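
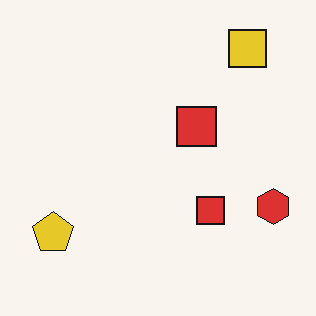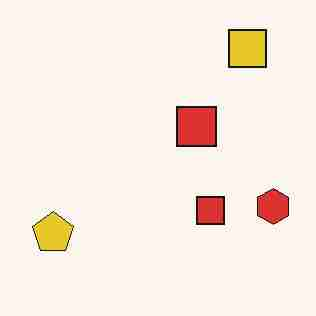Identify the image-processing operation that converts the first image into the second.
This is the original image heavily JPEG-compressed with obvious blocking artifacts.

Blocky 8×8 compression artifacts appear around shape edges and the flat background shows ringing — characteristic JPEG degradation.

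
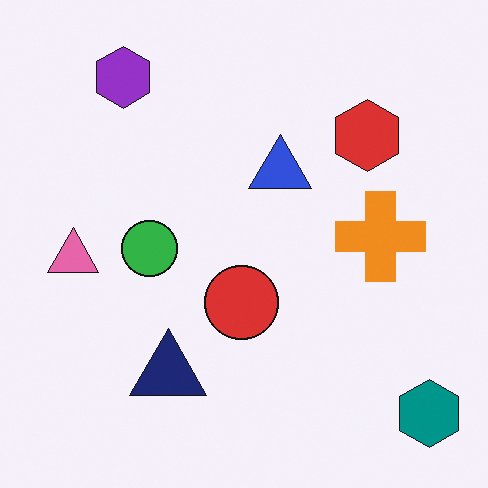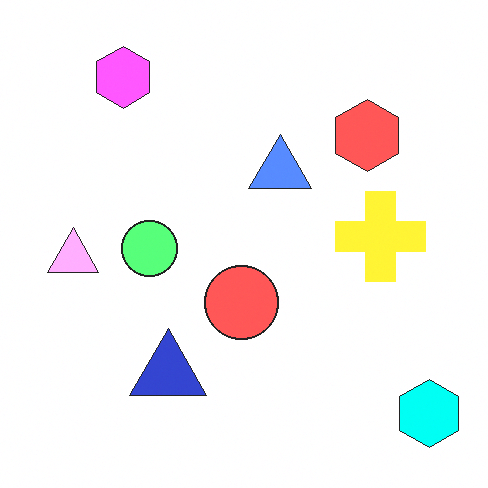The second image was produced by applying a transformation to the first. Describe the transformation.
The image was brightened a lot.

Every pixel — background and shapes alike — is uniformly brightened.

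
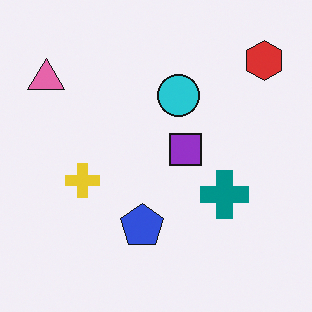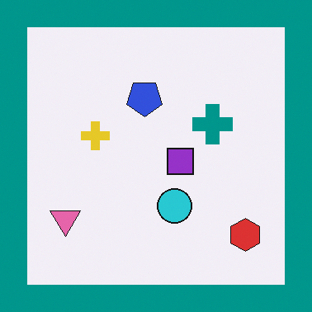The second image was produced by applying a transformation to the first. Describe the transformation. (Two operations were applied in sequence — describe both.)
The image was flipped vertically (top ↔ bottom), then framed with a teal border.

The red hexagon is in the top-right of the first image and the bottom-right of the second — shapes on opposite sides of the horizontal midline have swapped in a mirror flip. A solid teal frame runs around the edge of the second image, with the content slightly shrunk inside it.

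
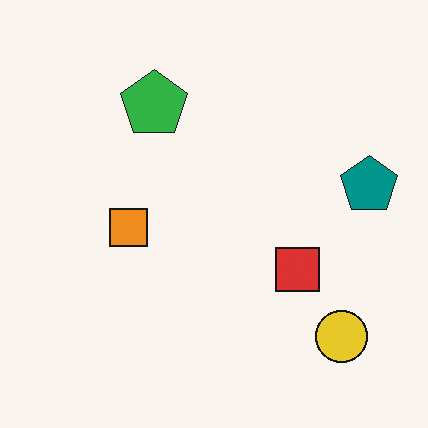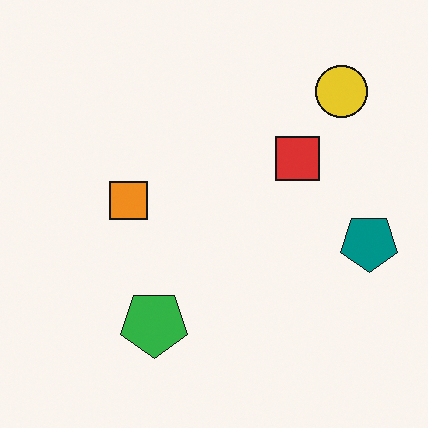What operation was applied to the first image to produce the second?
It was flipped vertically (top ↔ bottom).

The yellow circle is in the bottom-right of the first image and the top-right of the second — shapes on opposite sides of the horizontal midline have swapped in a mirror flip.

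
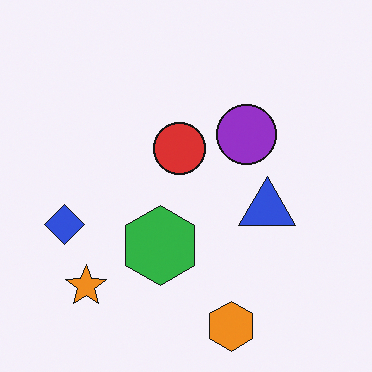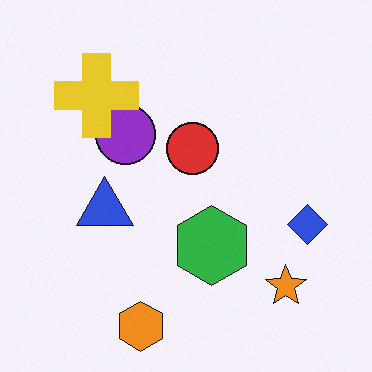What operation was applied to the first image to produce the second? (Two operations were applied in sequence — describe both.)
It was flipped horizontally (left ↔ right), then overlaid with an additional yellow cross.

The blue diamond is in the left of the first image and the right of the second — shapes on opposite sides of the vertical midline have swapped in a mirror flip. A yellow cross appears in the second image that is absent from the first.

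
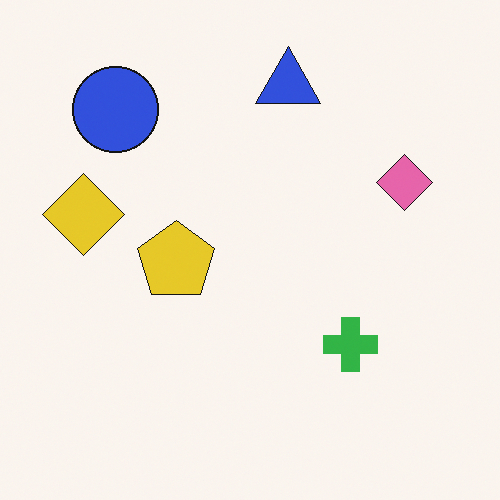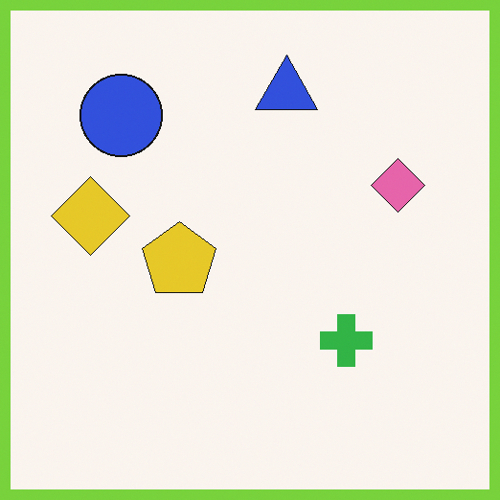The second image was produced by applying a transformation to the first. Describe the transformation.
This is the original image framed with a lime border.

A solid lime frame runs around the edge of the second image, with the content slightly shrunk inside it.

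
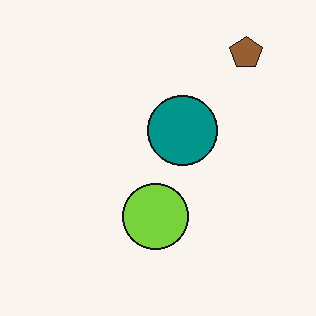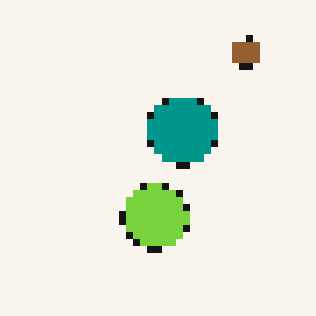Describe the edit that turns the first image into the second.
Pixelated into visible square blocks.

Shapes are reduced to large square blocks; fine edges and outlines are lost — a downscale-then-upscale (mosaic) effect.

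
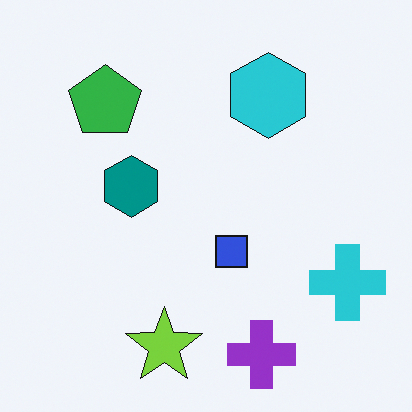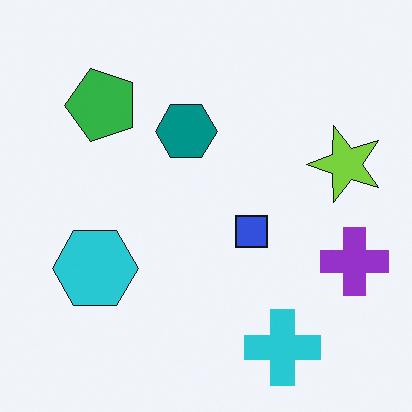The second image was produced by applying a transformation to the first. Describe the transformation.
Transposed (reflected across the top-left ↔ bottom-right diagonal).

Shapes have swapped their row and column positions — what was in the top-right is now in the bottom-left — a diagonal reflection.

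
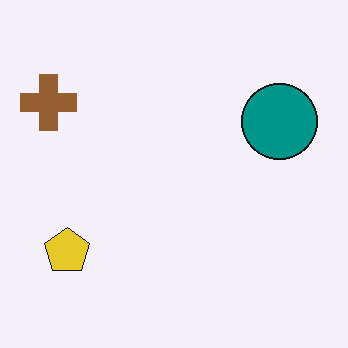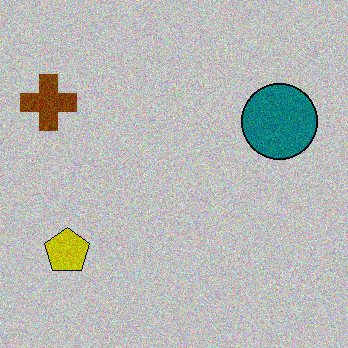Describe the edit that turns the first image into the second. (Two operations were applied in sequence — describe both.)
The image was heavily posterized to just a handful of flat colors, then degraded with visible gaussian noise.

Each flat color has snapped to a coarser quantized level — most visibly, the near-white background has dropped to a flat grey. Random speckle covers the whole image, including the flat background.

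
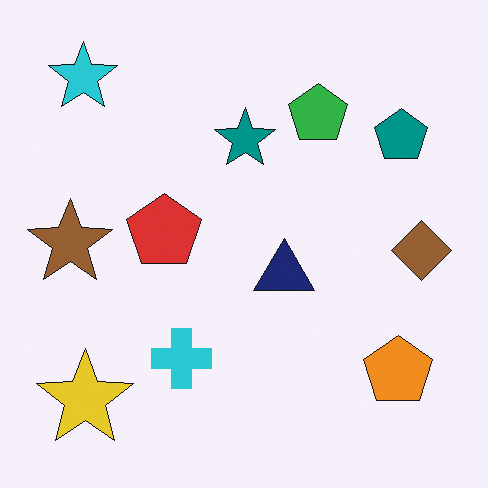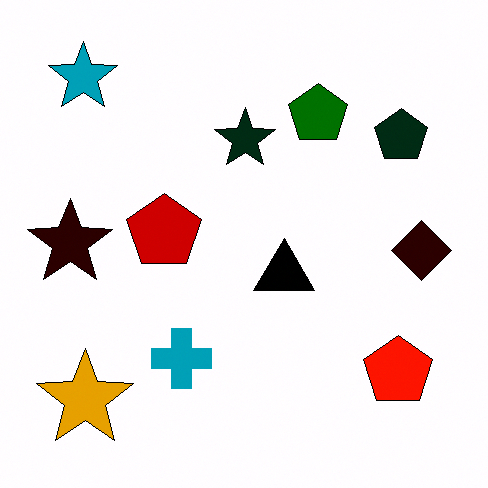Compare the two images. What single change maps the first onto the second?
Boosted in contrast.

Tones are pushed away from mid-grey across the whole image — a global contrast change.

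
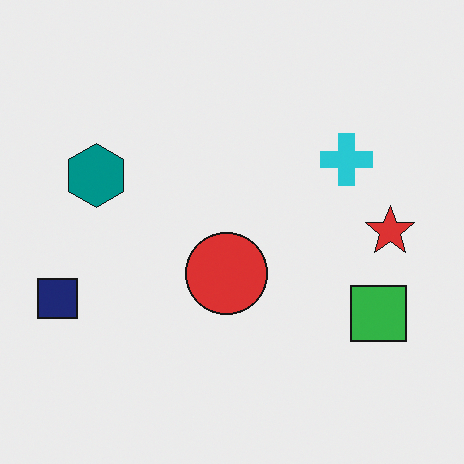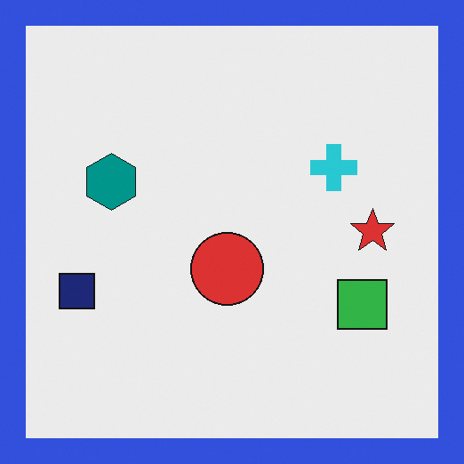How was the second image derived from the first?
The second image is the first framed with a blue border.

A solid blue frame runs around the edge of the second image, with the content slightly shrunk inside it.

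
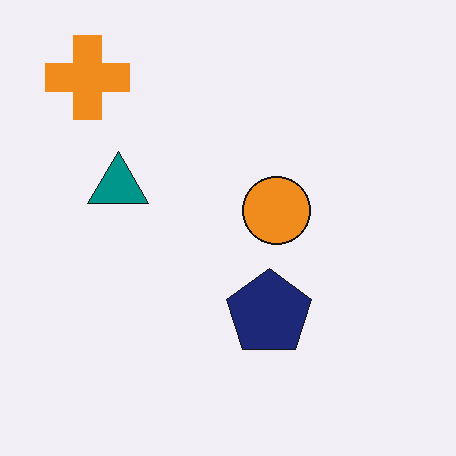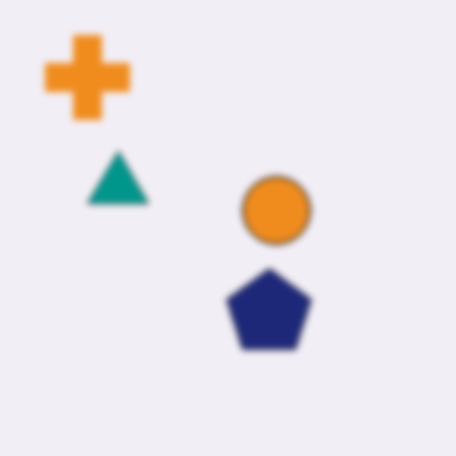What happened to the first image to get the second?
It was moderately blurred.

Shape edges and outlines are uniformly softened across the whole image.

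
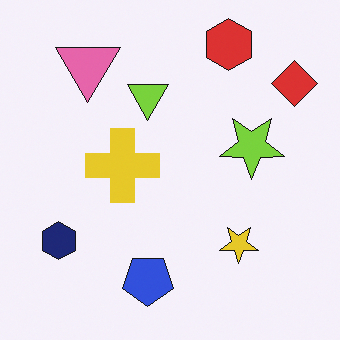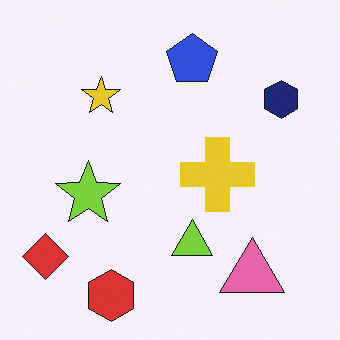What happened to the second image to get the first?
The first image is the second rotated 180°.

The red diamond sits in the bottom-left of the second image and the top-right of the first — consistent with a whole-image 180° rotation.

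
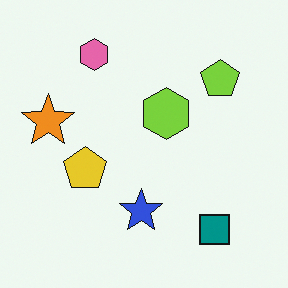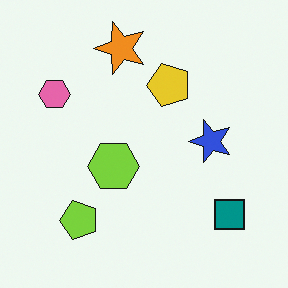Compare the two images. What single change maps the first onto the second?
This is the original image transposed (reflected across the top-left ↔ bottom-right diagonal).

Shapes have swapped their row and column positions — what was in the top-right is now in the bottom-left — a diagonal reflection.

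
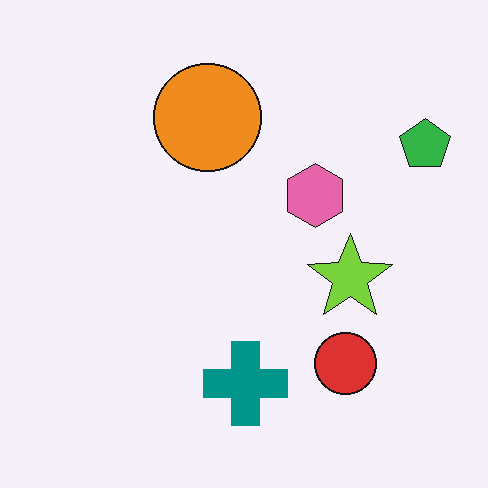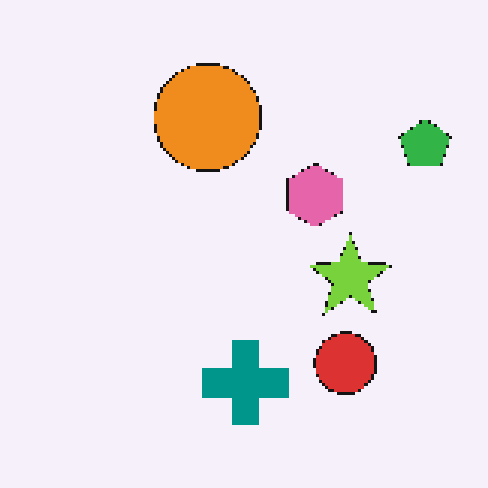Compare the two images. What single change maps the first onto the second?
Lightly pixelated (a mild mosaic effect).

Shapes are reduced to large square blocks; fine edges and outlines are lost — a downscale-then-upscale (mosaic) effect.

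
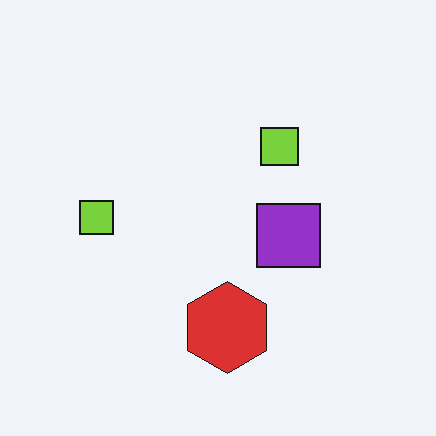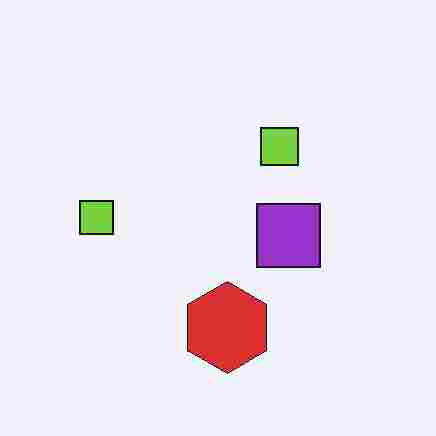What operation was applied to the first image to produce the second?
The transformation is: degraded with heavy JPEG compression.

Blocky 8×8 compression artifacts appear around shape edges and the flat background shows ringing — characteristic JPEG degradation.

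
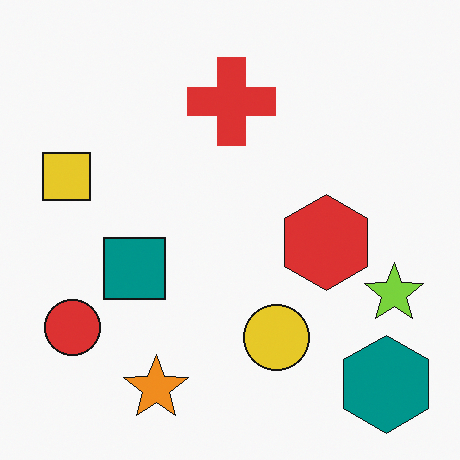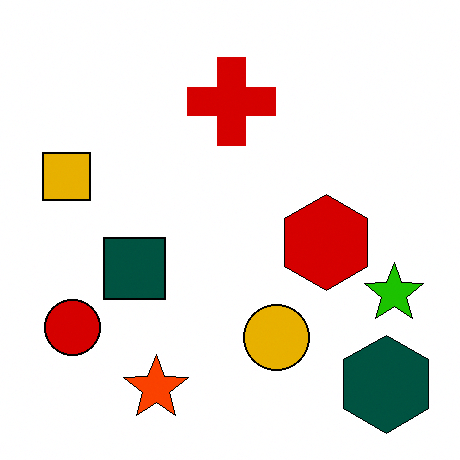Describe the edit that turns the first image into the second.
The transformation is: boosted in contrast.

Tones are pushed away from mid-grey across the whole image — a global contrast change.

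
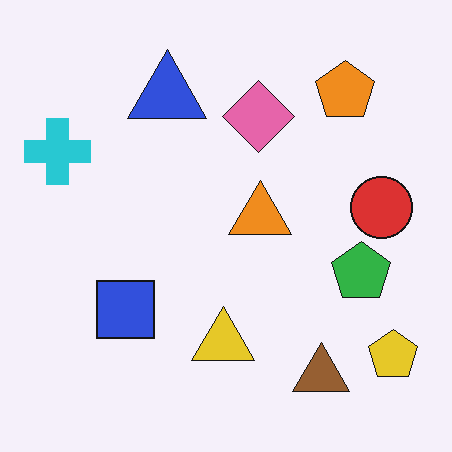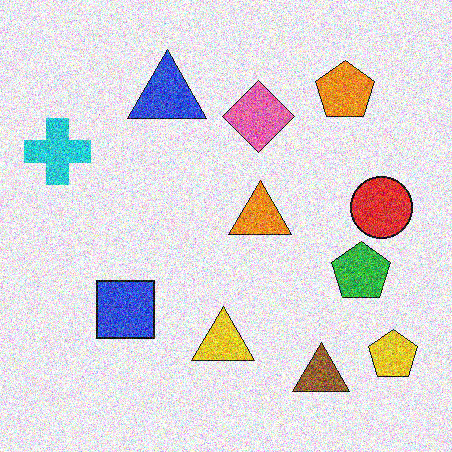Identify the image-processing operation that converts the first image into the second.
Degraded with a thick layer of grain.

Random speckle covers the whole image, including the flat background.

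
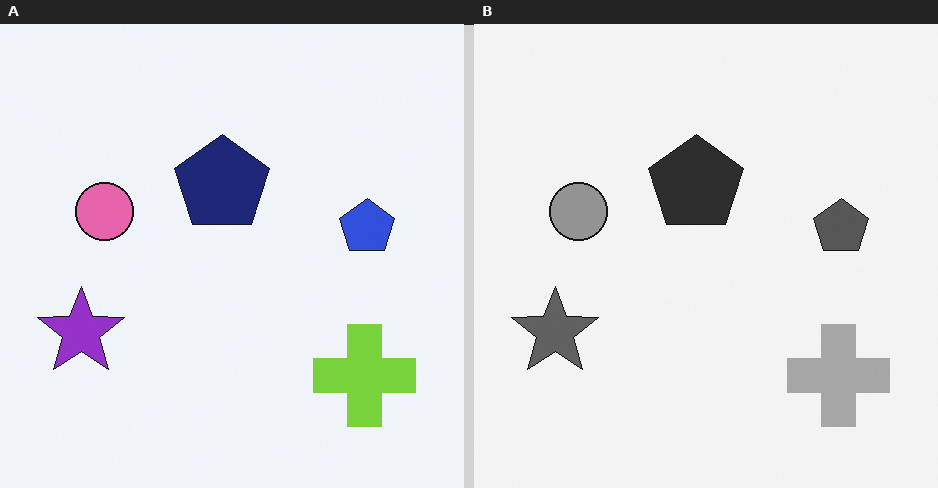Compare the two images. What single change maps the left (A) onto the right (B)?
The image was converted to grayscale.

All color is removed — every shape is now a shade of grey.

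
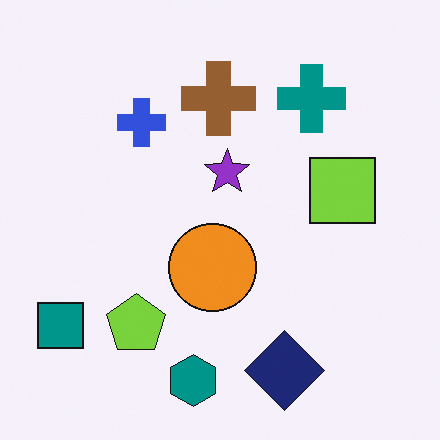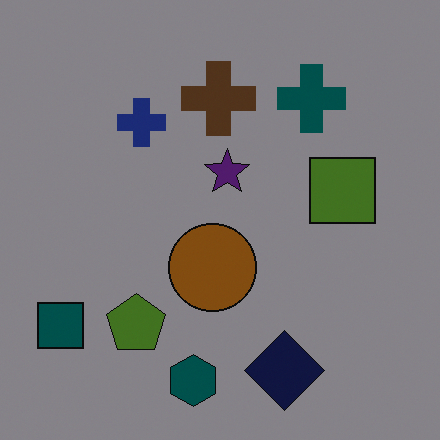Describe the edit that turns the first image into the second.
This is the original image substantially darkened.

Every pixel — background and shapes alike — is uniformly darkened.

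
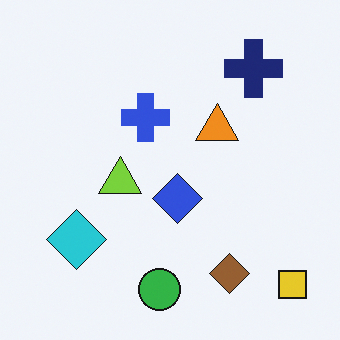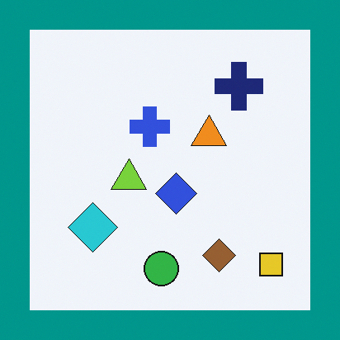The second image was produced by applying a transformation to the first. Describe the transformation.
The image was framed with a teal border.

A solid teal frame runs around the edge of the second image, with the content slightly shrunk inside it.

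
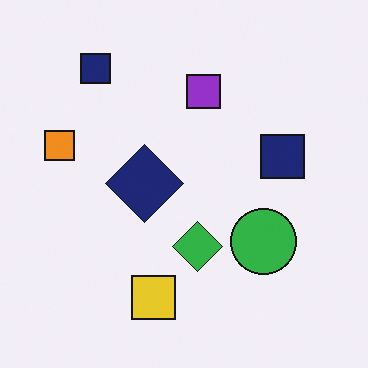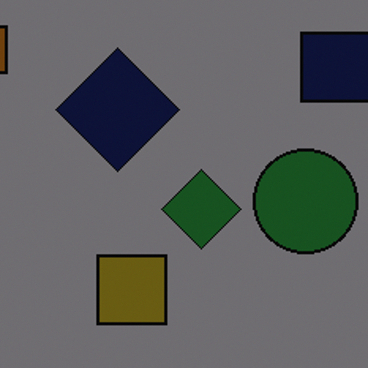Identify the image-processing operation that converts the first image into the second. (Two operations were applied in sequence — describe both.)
The second image is the first substantially darkened, then cropped to a modestly smaller region and rescaled.

Every pixel — background and shapes alike — is uniformly darkened. The visible shapes are larger and the field of view is narrower; shapes near the original edges may be partly or wholly outside the frame — a crop-and-rescale.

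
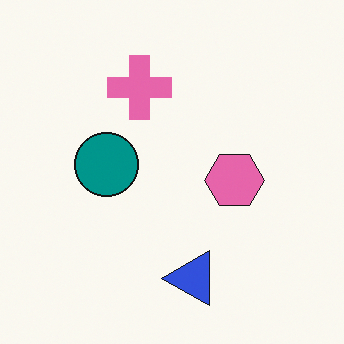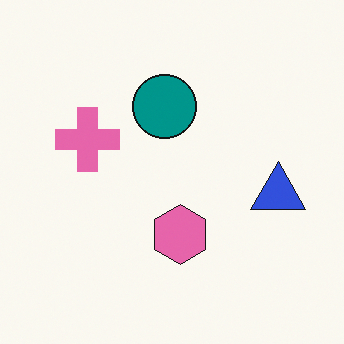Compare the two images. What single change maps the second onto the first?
The first image is the second transposed (reflected across the top-left ↔ bottom-right diagonal).

Shapes have swapped their row and column positions — what was in the top-right is now in the bottom-left — a diagonal reflection.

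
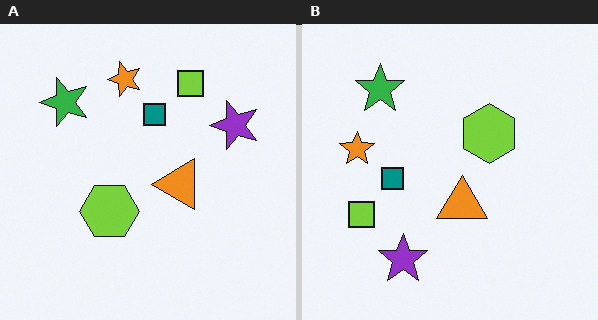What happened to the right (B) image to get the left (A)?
Transposed (reflected across the top-left ↔ bottom-right diagonal).

Shapes have swapped their row and column positions — what was in the top-right is now in the bottom-left — a diagonal reflection.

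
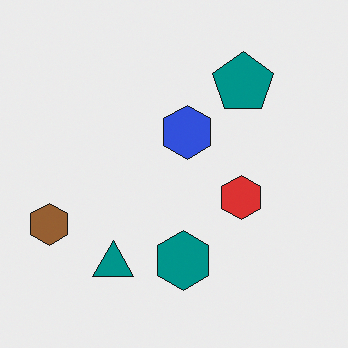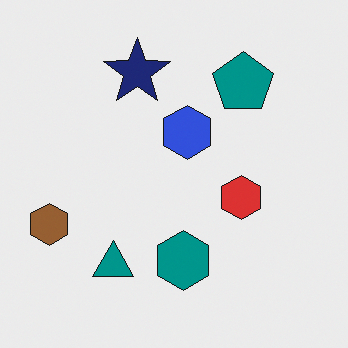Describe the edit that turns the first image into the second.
Overlaid with an additional navy star.

A navy star appears in the second image that is absent from the first.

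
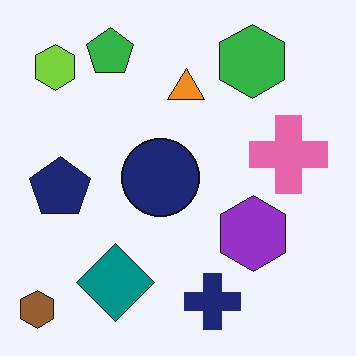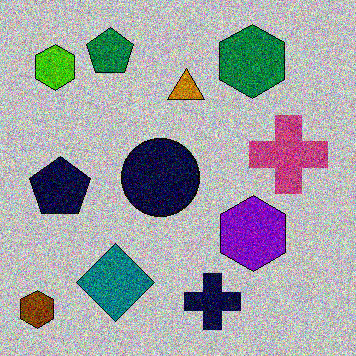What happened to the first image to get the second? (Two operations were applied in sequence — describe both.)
This is the original image aggressively posterized, then degraded with a thick layer of grain.

Each flat color has snapped to a coarser quantized level — most visibly, the near-white background has dropped to a flat grey. Random speckle covers the whole image, including the flat background.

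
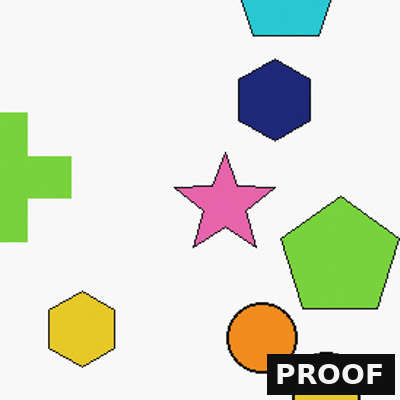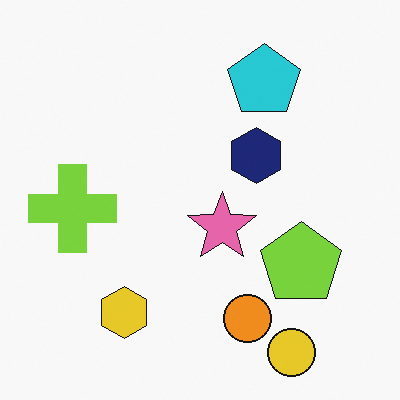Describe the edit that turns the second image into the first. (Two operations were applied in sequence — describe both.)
It was cropped to a modestly smaller region and rescaled, then watermarked with the text "PROOF" in the lower-right corner.

The visible shapes are larger and the field of view is narrower; shapes near the original edges may be partly or wholly outside the frame — a crop-and-rescale. A dark label reading "PROOF" appears in the lower-right corner.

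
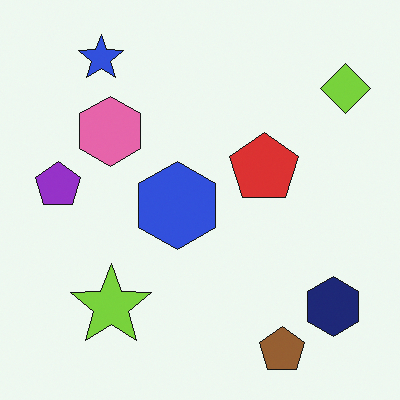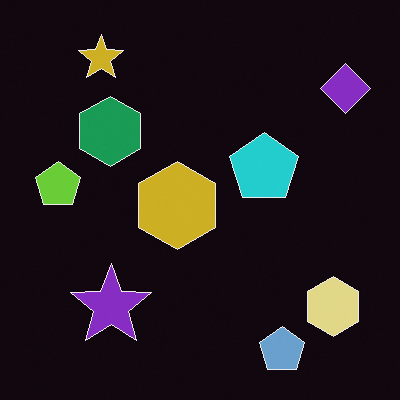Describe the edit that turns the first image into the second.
This is the original image color-inverted (negative).

The light background has become dark and every shape's color is its complement — a photographic negative.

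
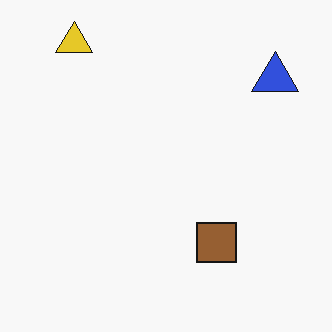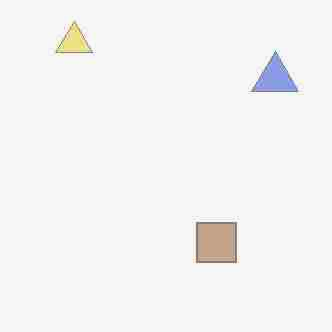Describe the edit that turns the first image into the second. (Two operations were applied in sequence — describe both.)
This is the original image degraded with heavy JPEG compression, then given much lower contrast.

Blocky 8×8 compression artifacts appear around shape edges and the flat background shows ringing — characteristic JPEG degradation. Tones are pushed toward mid-grey across the whole image — a global contrast change.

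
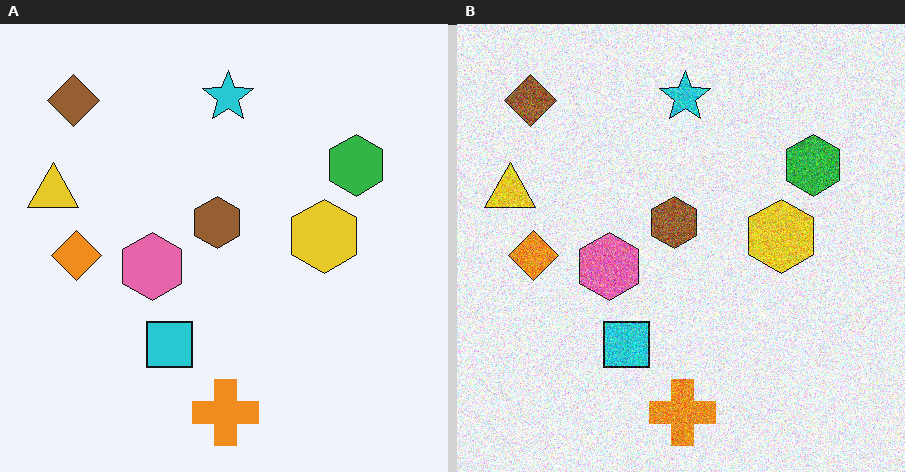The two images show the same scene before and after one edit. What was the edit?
Degraded with heavy additive noise.

Random speckle covers the whole image, including the flat background.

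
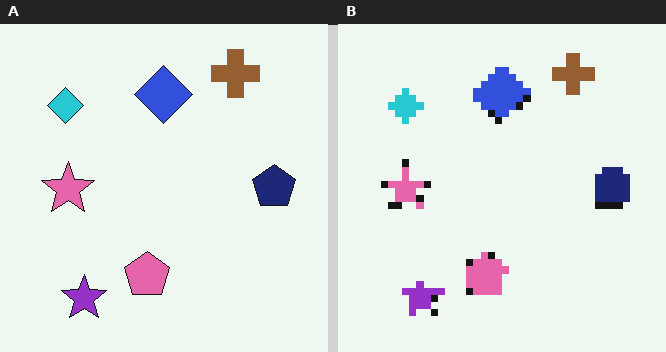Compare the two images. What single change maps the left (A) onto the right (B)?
The transformation is: moderately pixelated.

Shapes are reduced to large square blocks; fine edges and outlines are lost — a downscale-then-upscale (mosaic) effect.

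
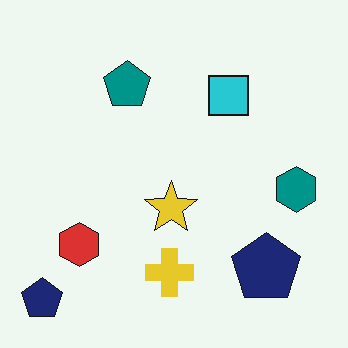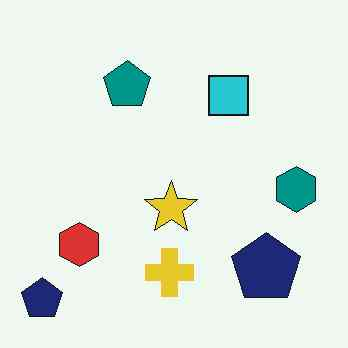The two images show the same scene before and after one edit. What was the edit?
This is the original image JPEG-compressed with visible artifacts.

Blocky 8×8 compression artifacts appear around shape edges and the flat background shows ringing — characteristic JPEG degradation.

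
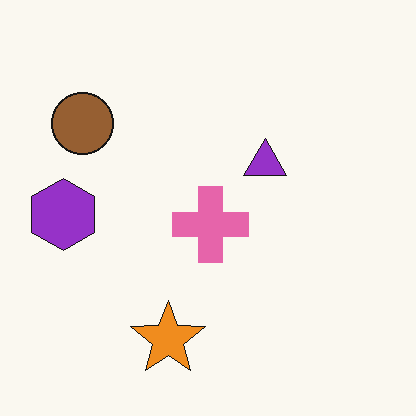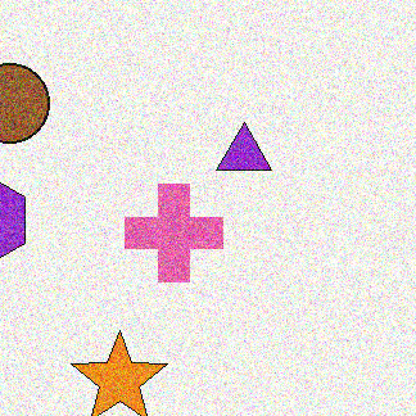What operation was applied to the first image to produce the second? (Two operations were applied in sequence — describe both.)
The second image is the first degraded with a thick layer of grain, then cropped to a modestly smaller region and rescaled.

Random speckle covers the whole image, including the flat background. The visible shapes are larger and the field of view is narrower; shapes near the original edges may be partly or wholly outside the frame — a crop-and-rescale.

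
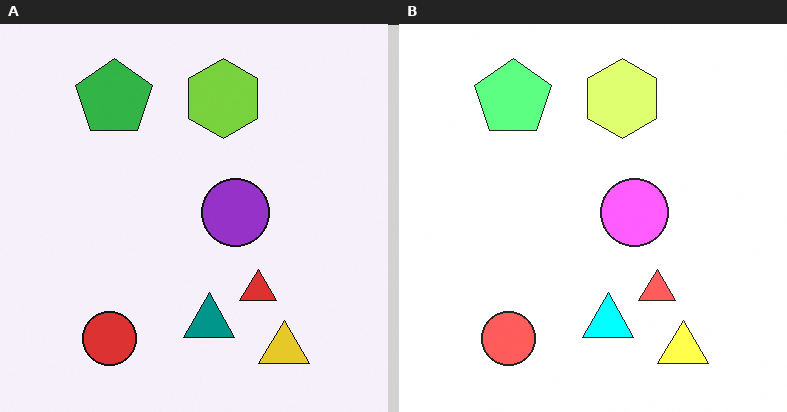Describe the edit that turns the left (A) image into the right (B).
The transformation is: substantially brightened.

Every pixel — background and shapes alike — is uniformly brightened.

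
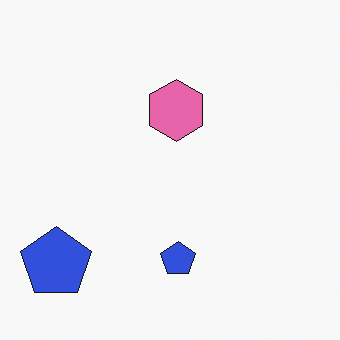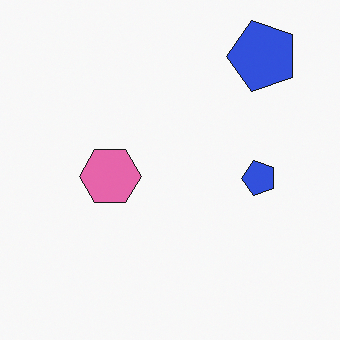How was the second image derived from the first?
The second image is the first transposed (reflected across the top-left ↔ bottom-right diagonal).

Shapes have swapped their row and column positions — what was in the top-right is now in the bottom-left — a diagonal reflection.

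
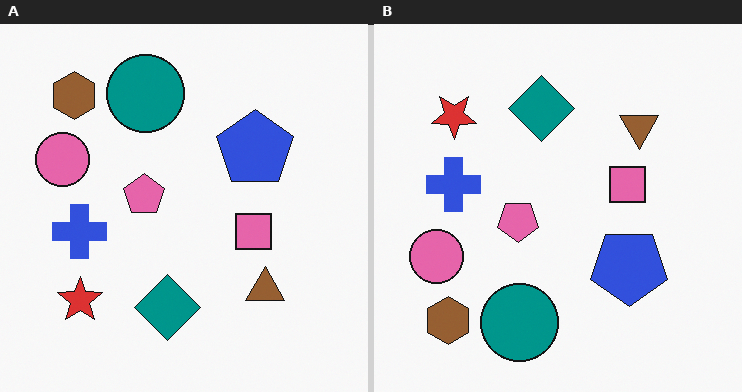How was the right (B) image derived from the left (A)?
It was flipped vertically (top ↔ bottom).

The teal circle is in the top of the left (A) image and the bottom of the right (B) — shapes on opposite sides of the horizontal midline have swapped in a mirror flip.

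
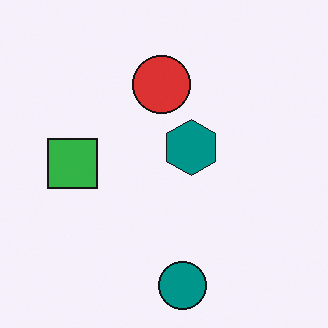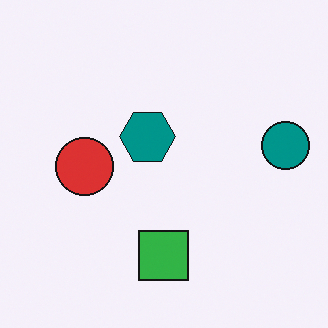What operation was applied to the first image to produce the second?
This is the original image rotated 90° counter-clockwise.

The teal circle sits in the bottom of the first image and the right of the second — consistent with a whole-image 90° counter-clockwise rotation.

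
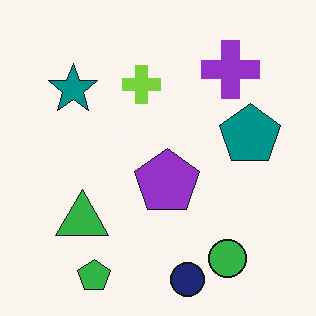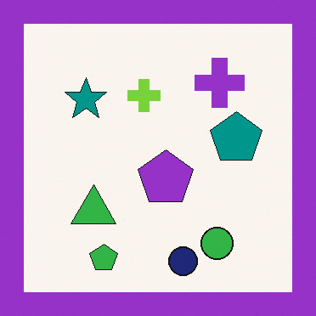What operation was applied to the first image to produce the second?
Framed with a purple border.

A solid purple frame runs around the edge of the second image, with the content slightly shrunk inside it.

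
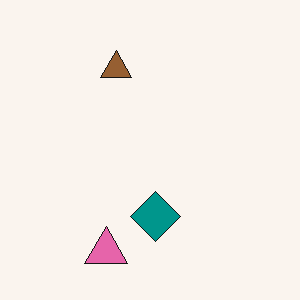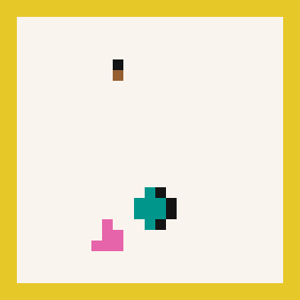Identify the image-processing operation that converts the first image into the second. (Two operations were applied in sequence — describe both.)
The image was heavily pixelated into large blocks, then framed with a yellow border.

Shapes are reduced to large square blocks; fine edges and outlines are lost — a downscale-then-upscale (mosaic) effect. A solid yellow frame runs around the edge of the second image, with the content slightly shrunk inside it.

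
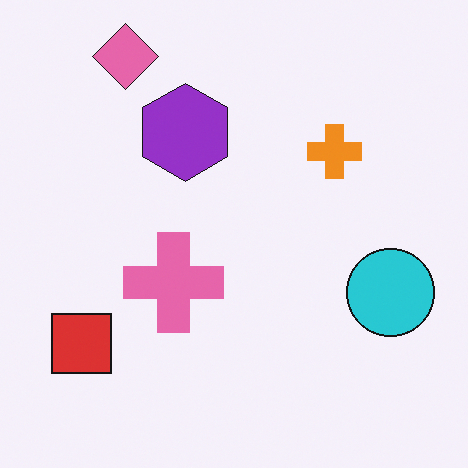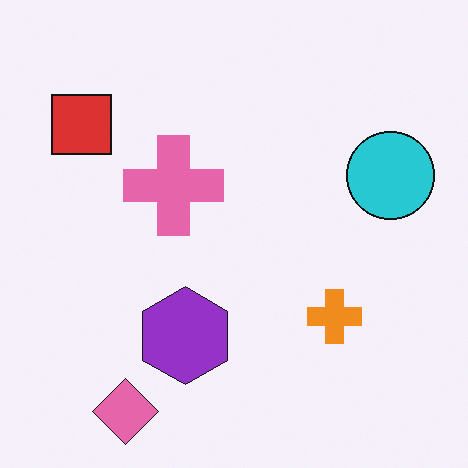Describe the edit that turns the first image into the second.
This is the original image flipped vertically (top ↔ bottom).

The pink diamond is in the top-left of the first image and the bottom-left of the second — shapes on opposite sides of the horizontal midline have swapped in a mirror flip.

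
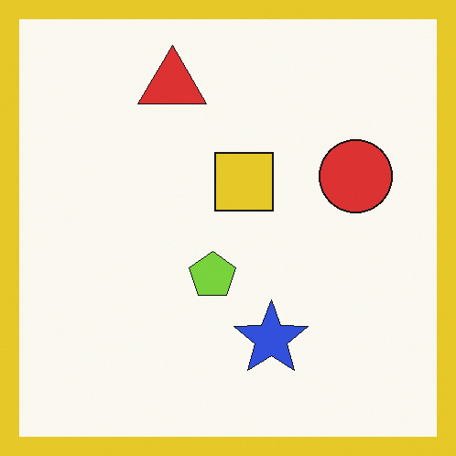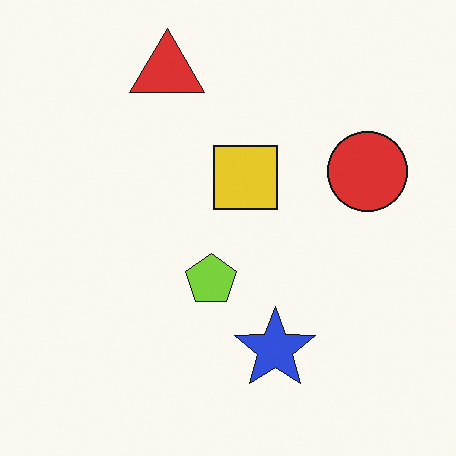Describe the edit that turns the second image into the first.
This is the original image framed with a yellow border.

A solid yellow frame runs around the edge of the first image, with the content slightly shrunk inside it.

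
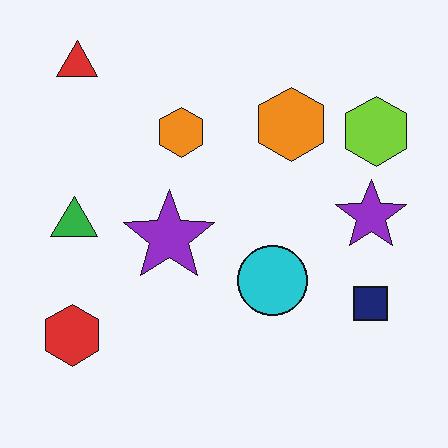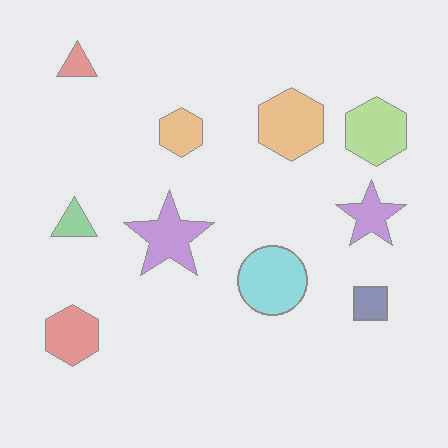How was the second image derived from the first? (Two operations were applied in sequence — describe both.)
The second image is the first degraded with heavy JPEG compression, then given much lower contrast.

Blocky 8×8 compression artifacts appear around shape edges and the flat background shows ringing — characteristic JPEG degradation. Tones are pushed toward mid-grey across the whole image — a global contrast change.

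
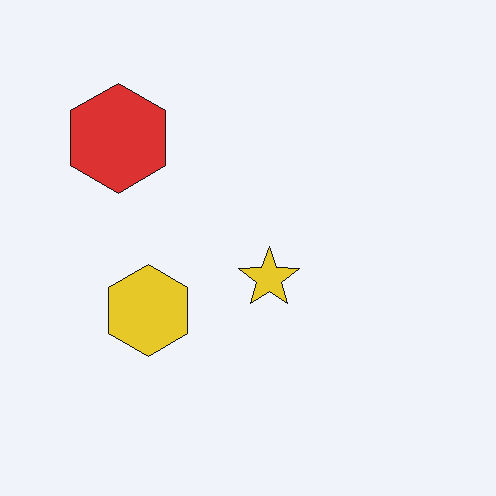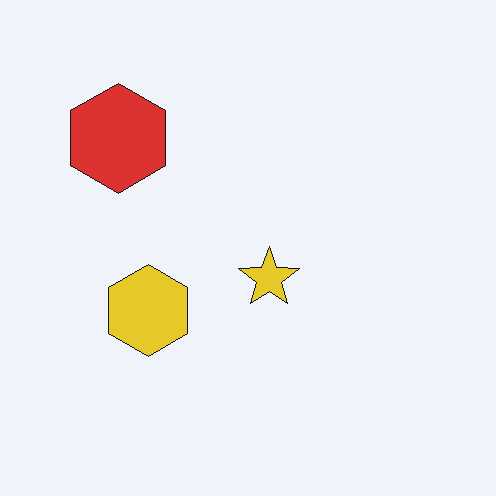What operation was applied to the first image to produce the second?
It was JPEG-compressed with visible artifacts.

Blocky 8×8 compression artifacts appear around shape edges and the flat background shows ringing — characteristic JPEG degradation.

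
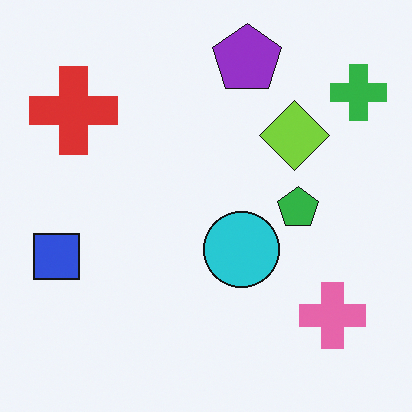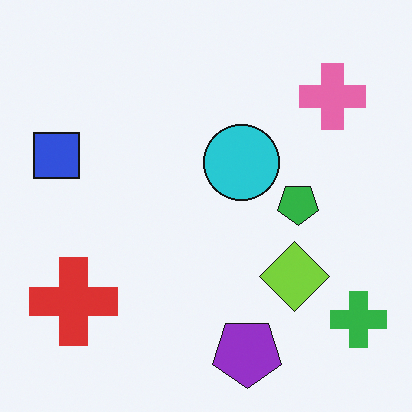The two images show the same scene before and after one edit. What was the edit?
It was flipped vertically (top ↔ bottom).

The purple pentagon is in the top of the first image and the bottom of the second — shapes on opposite sides of the horizontal midline have swapped in a mirror flip.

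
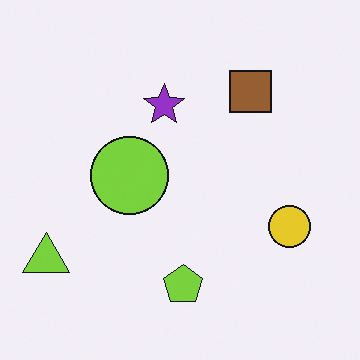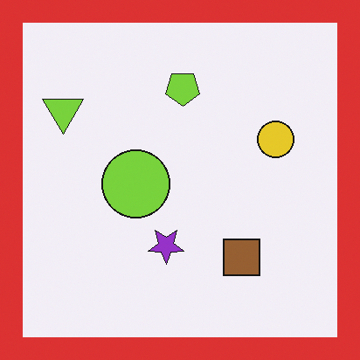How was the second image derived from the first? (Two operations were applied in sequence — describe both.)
The image was flipped vertically (top ↔ bottom), then framed with a red border.

The lime pentagon is in the bottom of the first image and the top of the second — shapes on opposite sides of the horizontal midline have swapped in a mirror flip. A solid red frame runs around the edge of the second image, with the content slightly shrunk inside it.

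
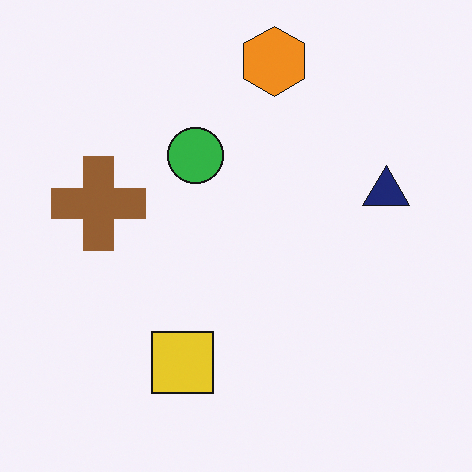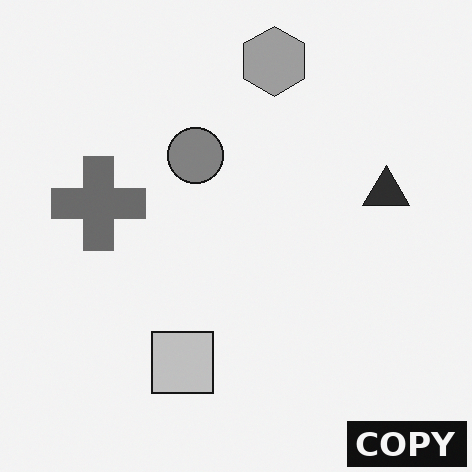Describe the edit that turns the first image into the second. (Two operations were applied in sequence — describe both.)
The second image is the first converted to grayscale, then watermarked with the text "COPY" in the lower-right corner.

All color is removed — every shape is now a shade of grey. A dark label reading "COPY" appears in the lower-right corner.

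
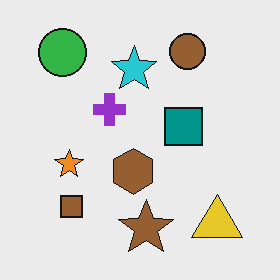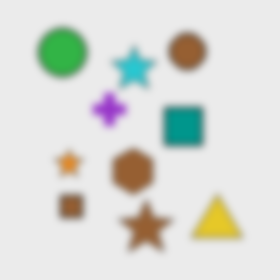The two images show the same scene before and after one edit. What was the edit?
The image was noticeably gaussian-blurred.

Shape edges and outlines are uniformly softened across the whole image.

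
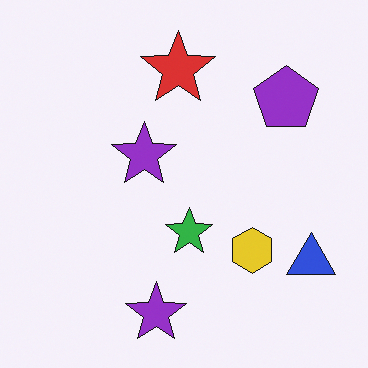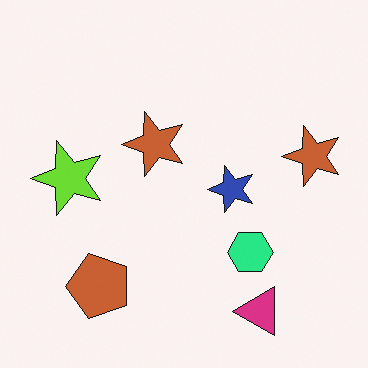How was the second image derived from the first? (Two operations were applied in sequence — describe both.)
It was hue-shifted through roughly a third of the color wheel, then transposed (reflected across the top-left ↔ bottom-right diagonal).

Every shape's color has rotated by the same amount around the hue wheel — a uniform hue shift. Shapes have swapped their row and column positions — what was in the top-right is now in the bottom-left — a diagonal reflection.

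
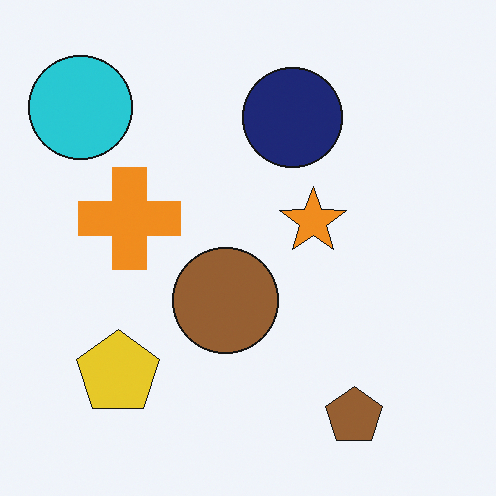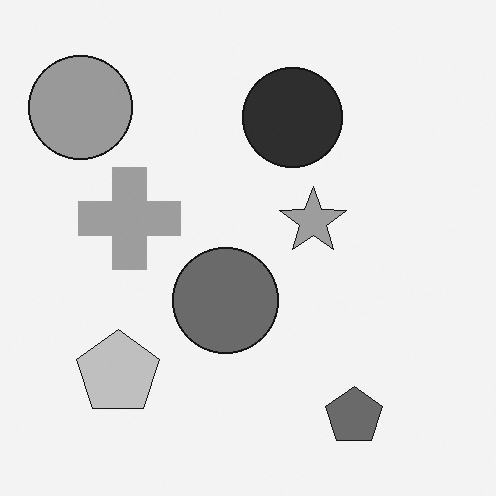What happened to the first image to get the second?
The transformation is: converted to grayscale.

All color is removed — every shape is now a shade of grey.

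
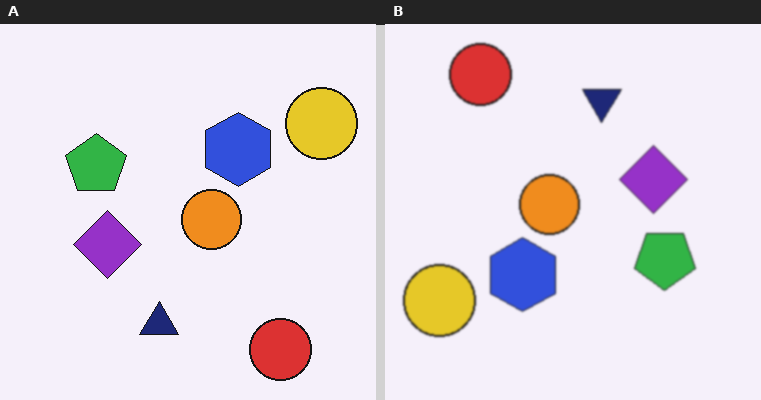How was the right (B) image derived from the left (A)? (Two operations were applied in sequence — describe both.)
Lightly blurred, then rotated 180°.

Shape edges and outlines are uniformly softened across the whole image. The red circle sits in the bottom-right of the left (A) image and the top-left of the right (B) — consistent with a whole-image 180° rotation.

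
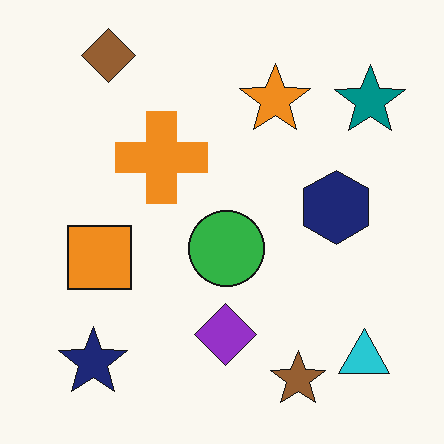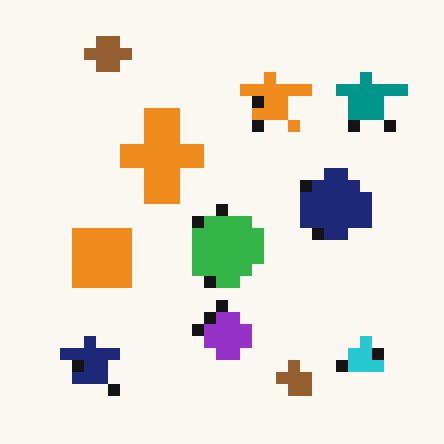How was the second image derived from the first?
Coarsely pixelated.

Shapes are reduced to large square blocks; fine edges and outlines are lost — a downscale-then-upscale (mosaic) effect.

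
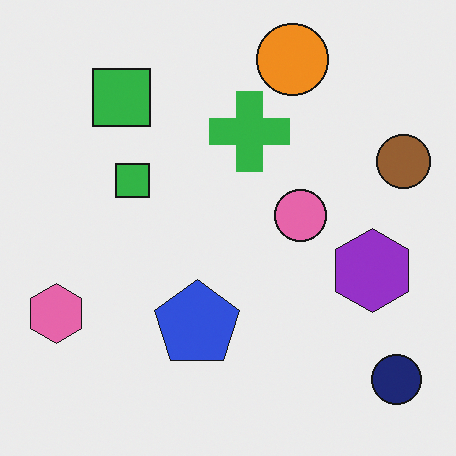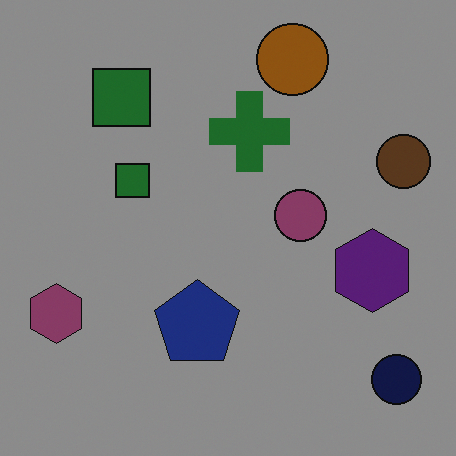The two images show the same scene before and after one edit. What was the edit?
Noticeably darkened.

Every pixel — background and shapes alike — is uniformly darkened.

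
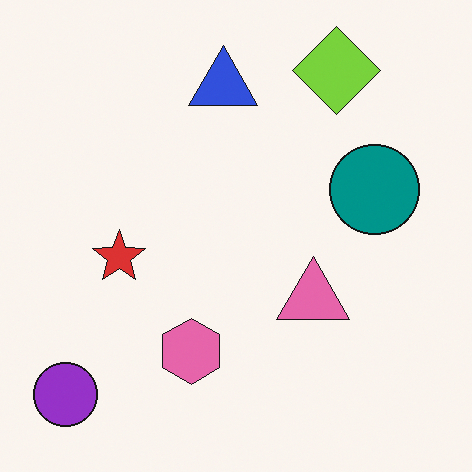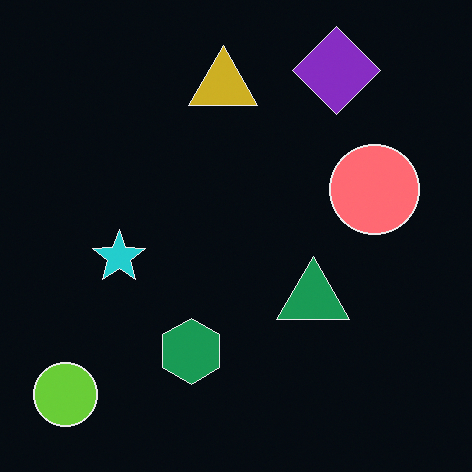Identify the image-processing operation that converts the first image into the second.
It was color-inverted (negative).

The light background has become dark and every shape's color is its complement — a photographic negative.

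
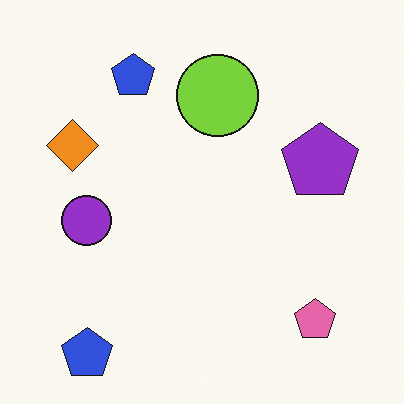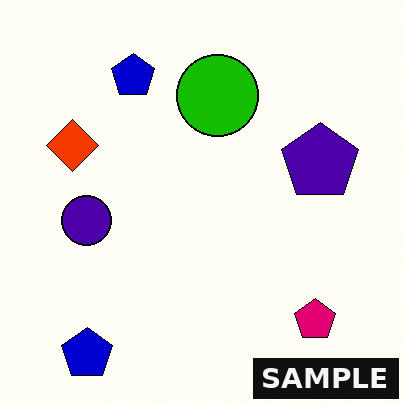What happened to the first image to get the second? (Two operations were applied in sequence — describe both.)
The transformation is: boosted in contrast, then watermarked with the text "SAMPLE" in the lower-right corner.

Tones are pushed away from mid-grey across the whole image — a global contrast change. A dark label reading "SAMPLE" appears in the lower-right corner.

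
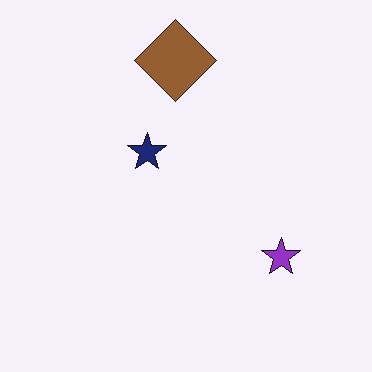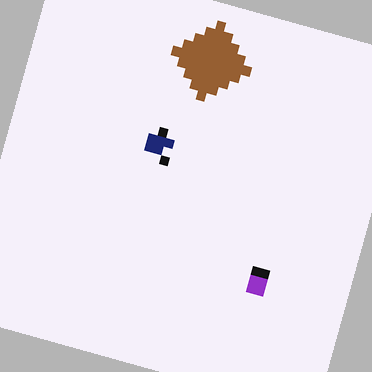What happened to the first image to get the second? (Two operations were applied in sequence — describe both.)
It was heavily pixelated into large blocks, then rotated clockwise by a clearly visible amount.

Shapes are reduced to large square blocks; fine edges and outlines are lost — a downscale-then-upscale (mosaic) effect. Every shape is tilted by the same angle and the image corners show triangular fill wedges — a whole-image rotation by a non-right angle.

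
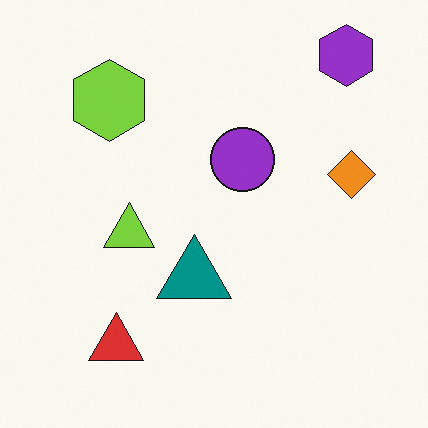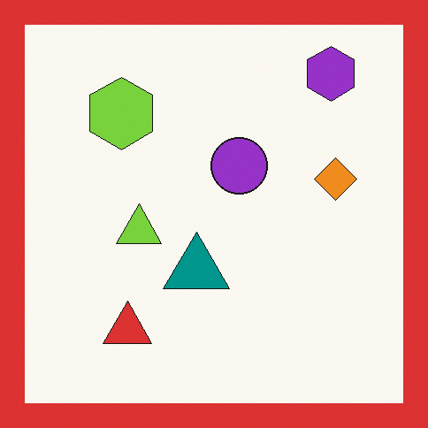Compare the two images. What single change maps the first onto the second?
Framed with a red border.

A solid red frame runs around the edge of the second image, with the content slightly shrunk inside it.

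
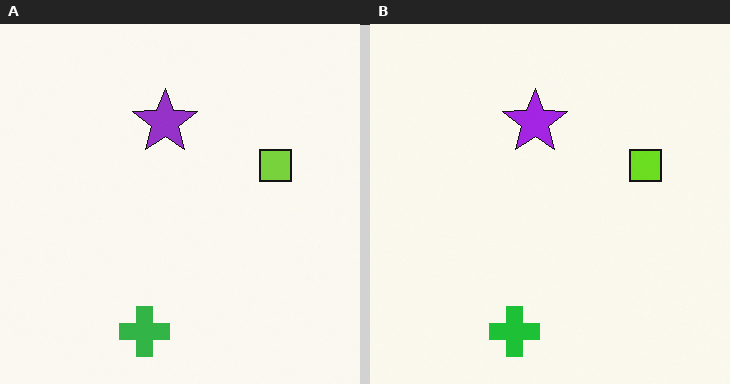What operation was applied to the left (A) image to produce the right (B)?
The image was slightly oversaturated.

All colors are more vivid — a global saturation change.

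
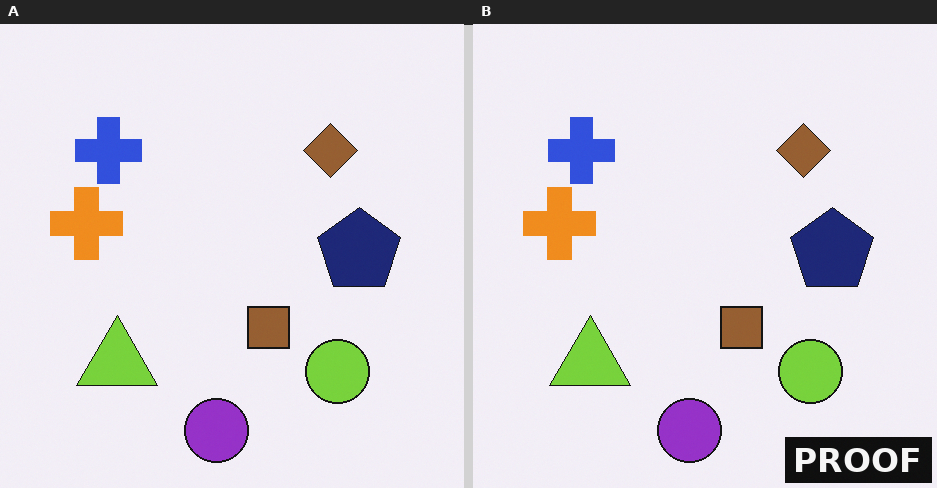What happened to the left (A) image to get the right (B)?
This is the original image watermarked with the text "PROOF" in the lower-right corner.

A dark label reading "PROOF" appears in the lower-right corner.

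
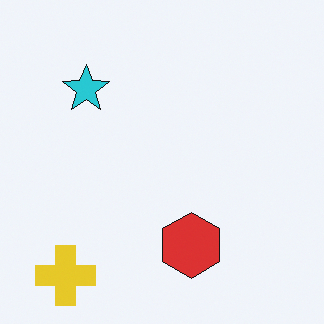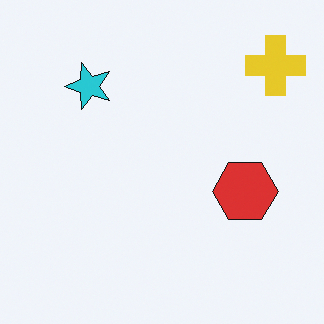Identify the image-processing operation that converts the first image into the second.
It was transposed (reflected across the top-left ↔ bottom-right diagonal).

Shapes have swapped their row and column positions — what was in the top-right is now in the bottom-left — a diagonal reflection.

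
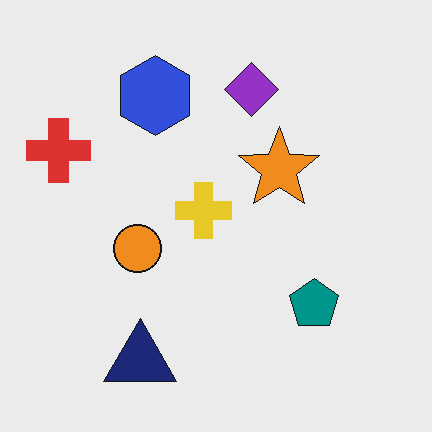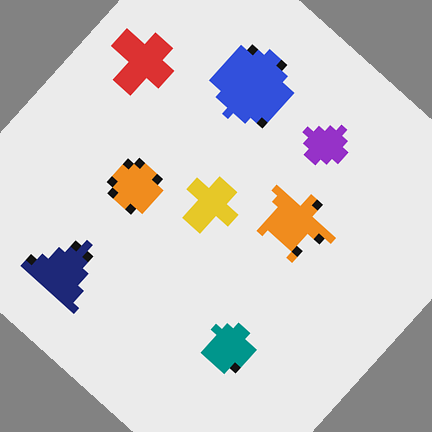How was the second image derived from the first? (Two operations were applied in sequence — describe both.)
It was moderately pixelated, then rotated clockwise by a large amount — several tens of degrees.

Shapes are reduced to large square blocks; fine edges and outlines are lost — a downscale-then-upscale (mosaic) effect. Every shape is tilted by the same angle and the image corners show triangular fill wedges — a whole-image rotation by a non-right angle.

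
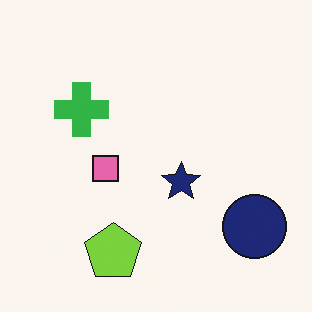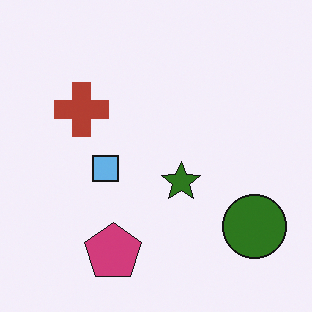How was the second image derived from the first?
Hue-shifted by a large amount.

Every shape's color has rotated by the same amount around the hue wheel — a uniform hue shift.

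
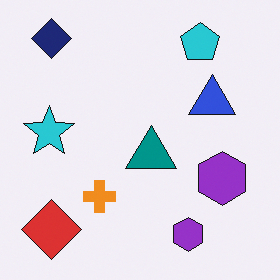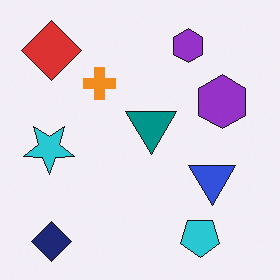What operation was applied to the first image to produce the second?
It was flipped vertically (top ↔ bottom).

The navy diamond is in the top-left of the first image and the bottom-left of the second — shapes on opposite sides of the horizontal midline have swapped in a mirror flip.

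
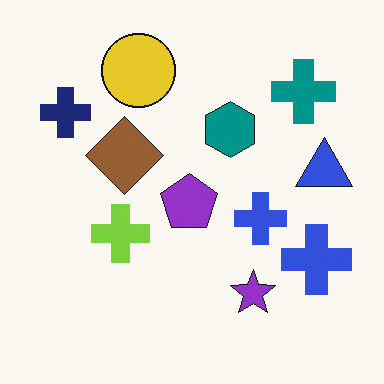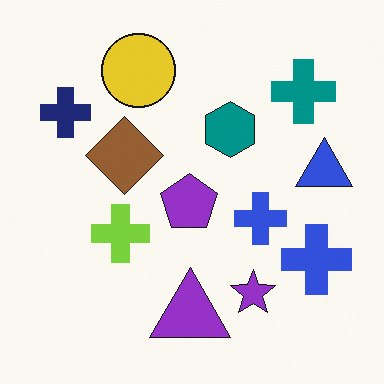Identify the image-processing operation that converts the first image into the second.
It was overlaid with an additional purple triangle.

A purple triangle appears in the second image that is absent from the first.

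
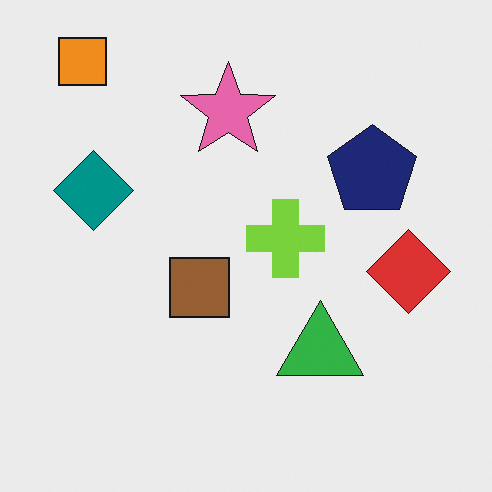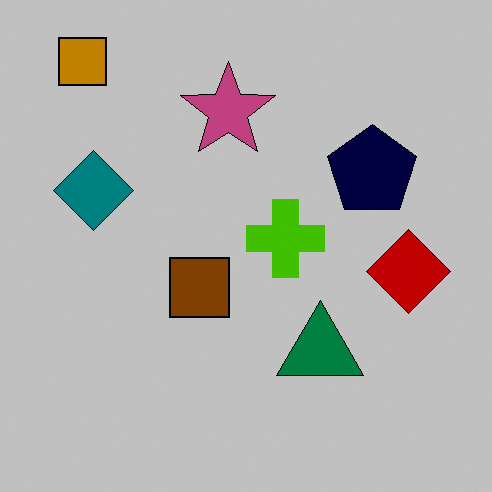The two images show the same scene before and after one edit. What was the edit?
This is the original image aggressively posterized.

Each flat color has snapped to a coarser quantized level — most visibly, the near-white background has dropped to a flat grey.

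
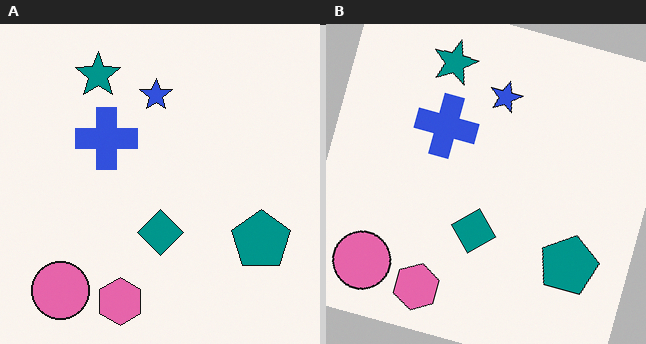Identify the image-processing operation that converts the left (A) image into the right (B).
The image was rotated clockwise by a clearly visible amount.

Every shape is tilted by the same angle and the image corners show triangular fill wedges — a whole-image rotation by a non-right angle.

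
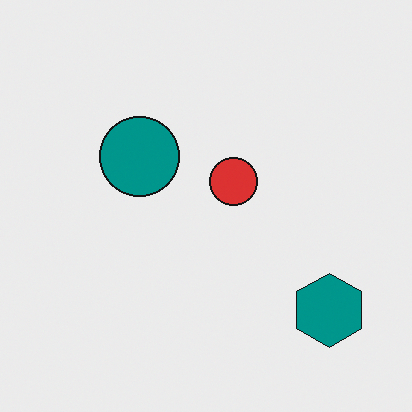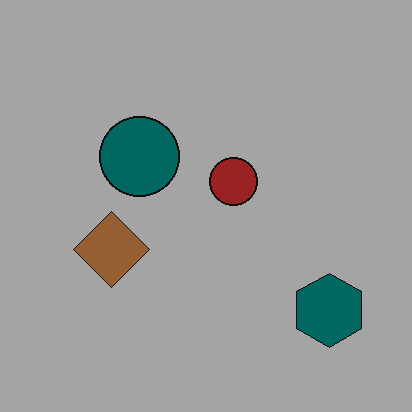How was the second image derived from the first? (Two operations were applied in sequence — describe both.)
The image was noticeably darkened, then overlaid with an additional brown diamond.

Every pixel — background and shapes alike — is uniformly darkened. A brown diamond appears in the second image that is absent from the first.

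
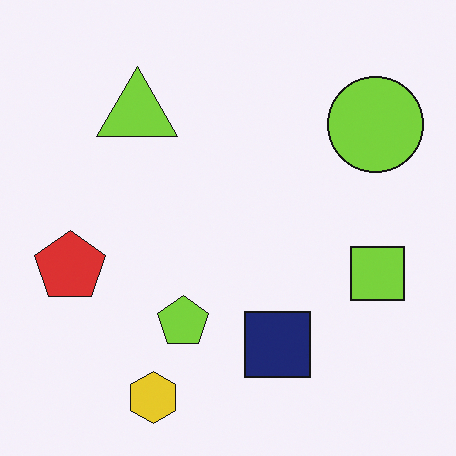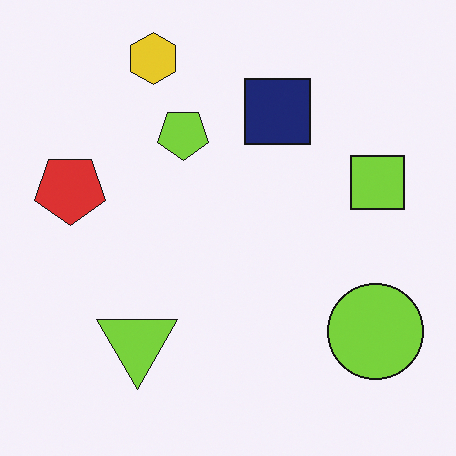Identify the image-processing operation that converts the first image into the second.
The second image is the first flipped vertically (top ↔ bottom).

The yellow hexagon is in the bottom of the first image and the top of the second — shapes on opposite sides of the horizontal midline have swapped in a mirror flip.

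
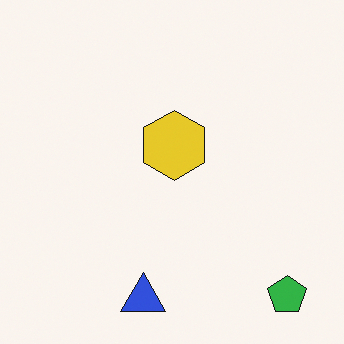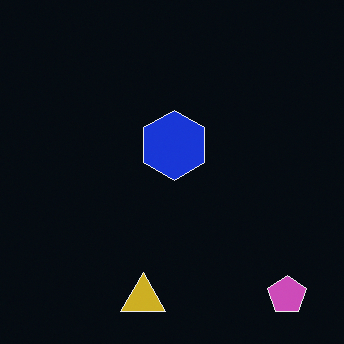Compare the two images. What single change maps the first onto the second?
The transformation is: color-inverted (negative).

The light background has become dark and every shape's color is its complement — a photographic negative.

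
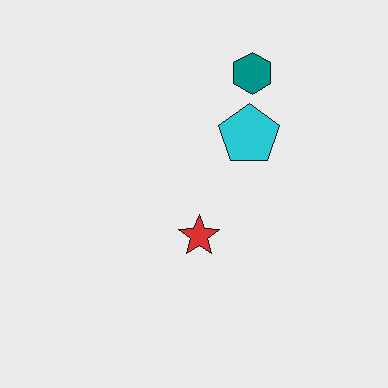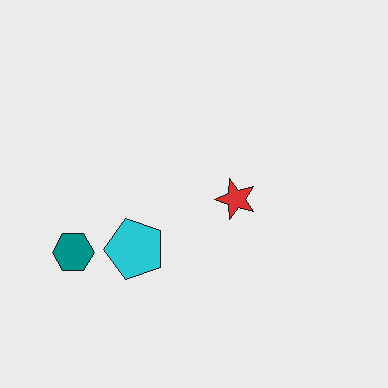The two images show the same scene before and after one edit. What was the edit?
The transformation is: transposed (reflected across the top-left ↔ bottom-right diagonal).

Shapes have swapped their row and column positions — what was in the top-right is now in the bottom-left — a diagonal reflection.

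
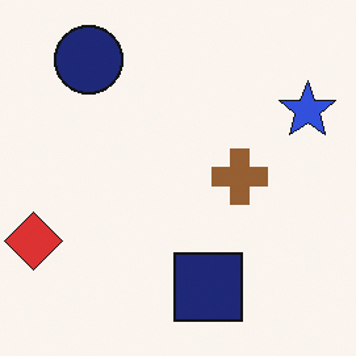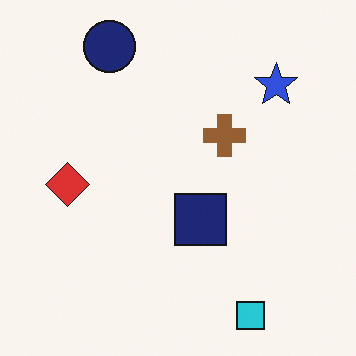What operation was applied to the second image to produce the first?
The first image is the second cropped slightly and scaled back up.

The visible shapes are larger and the field of view is narrower; shapes near the original edges may be partly or wholly outside the frame — a crop-and-rescale.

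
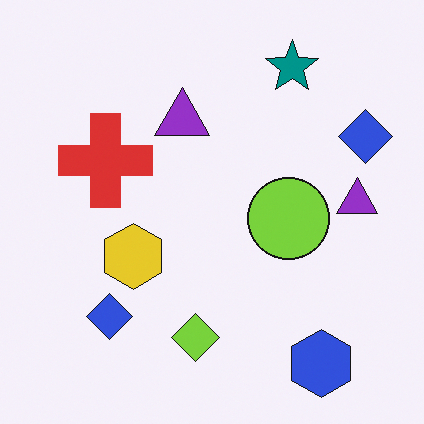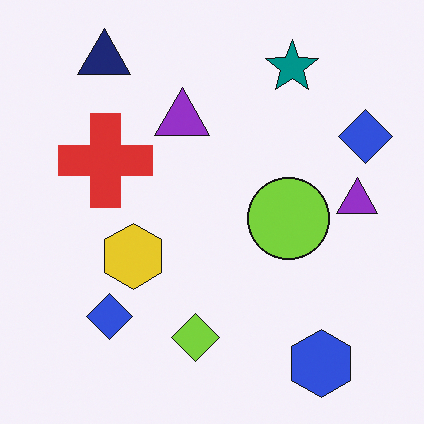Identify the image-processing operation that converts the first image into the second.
Overlaid with an additional navy triangle.

A navy triangle appears in the second image that is absent from the first.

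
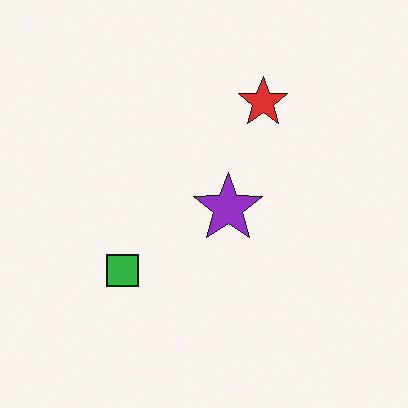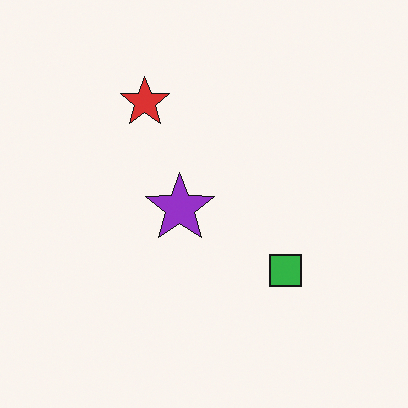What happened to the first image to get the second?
Flipped horizontally (left ↔ right).

The green square is in the left of the first image and the right of the second — shapes on opposite sides of the vertical midline have swapped in a mirror flip.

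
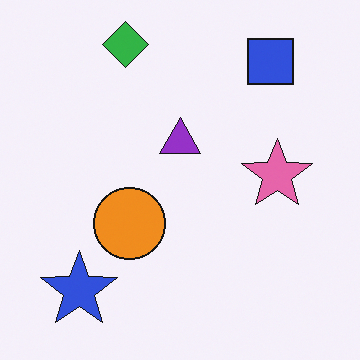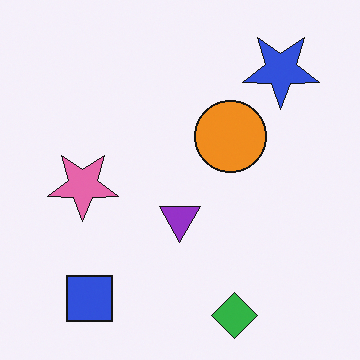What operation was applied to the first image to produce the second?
Rotated 180°.

The blue star sits in the bottom-left of the first image and the top-right of the second — consistent with a whole-image 180° rotation.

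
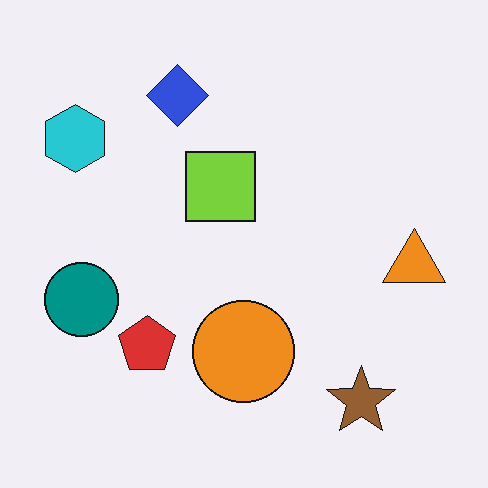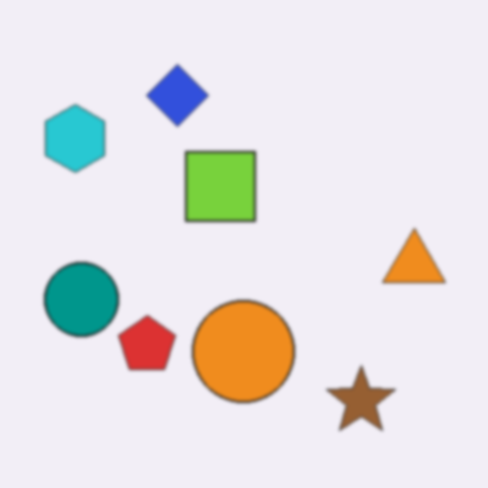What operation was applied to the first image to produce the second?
This is the original image lightly blurred.

Shape edges and outlines are uniformly softened across the whole image.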